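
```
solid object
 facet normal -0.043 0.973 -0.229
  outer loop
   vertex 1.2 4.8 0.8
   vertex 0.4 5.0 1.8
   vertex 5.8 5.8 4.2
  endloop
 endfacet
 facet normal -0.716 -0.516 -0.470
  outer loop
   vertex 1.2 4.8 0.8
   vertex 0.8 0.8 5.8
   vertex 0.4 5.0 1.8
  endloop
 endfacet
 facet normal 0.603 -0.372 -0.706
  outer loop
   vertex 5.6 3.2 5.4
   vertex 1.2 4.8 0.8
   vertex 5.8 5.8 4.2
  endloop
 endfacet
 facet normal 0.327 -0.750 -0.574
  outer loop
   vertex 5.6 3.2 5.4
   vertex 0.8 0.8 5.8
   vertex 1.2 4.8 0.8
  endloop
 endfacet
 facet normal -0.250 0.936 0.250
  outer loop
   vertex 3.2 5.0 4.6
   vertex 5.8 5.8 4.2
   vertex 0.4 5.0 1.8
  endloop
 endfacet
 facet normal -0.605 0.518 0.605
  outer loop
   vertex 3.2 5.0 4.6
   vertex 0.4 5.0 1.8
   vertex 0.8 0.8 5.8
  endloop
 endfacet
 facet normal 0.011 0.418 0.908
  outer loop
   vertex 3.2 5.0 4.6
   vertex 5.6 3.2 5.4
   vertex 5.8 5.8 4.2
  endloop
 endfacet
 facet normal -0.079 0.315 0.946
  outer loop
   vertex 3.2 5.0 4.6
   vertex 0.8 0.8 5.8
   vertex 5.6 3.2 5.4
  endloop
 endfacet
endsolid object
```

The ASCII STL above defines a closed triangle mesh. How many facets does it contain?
8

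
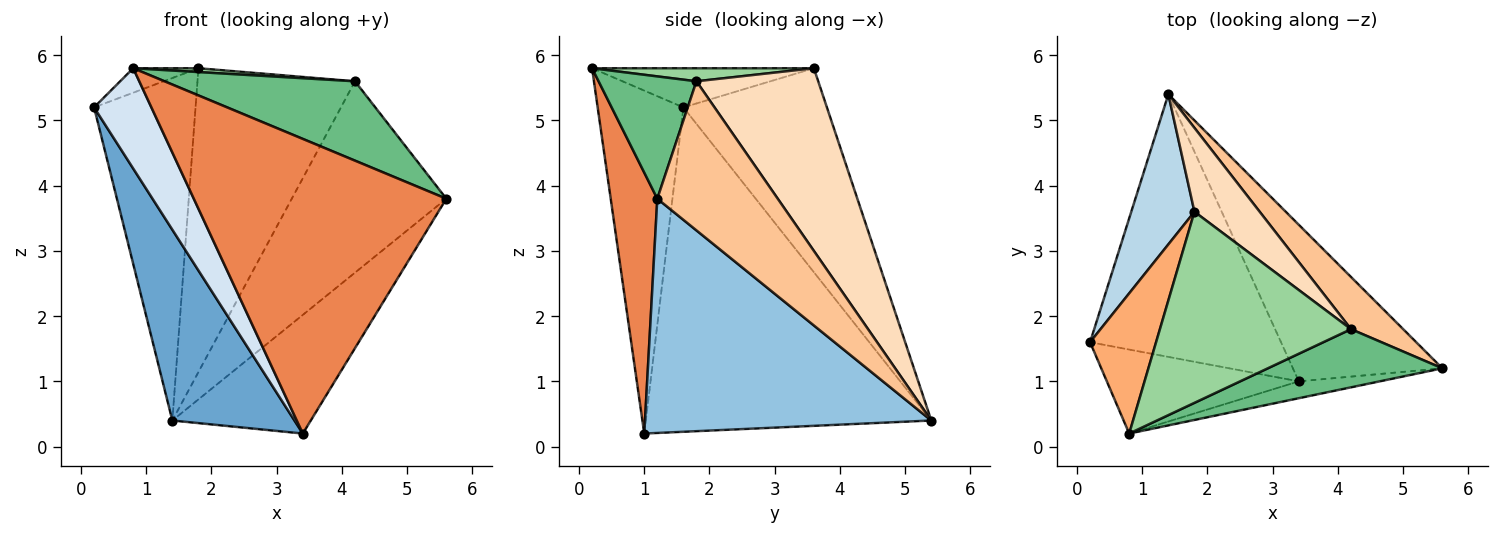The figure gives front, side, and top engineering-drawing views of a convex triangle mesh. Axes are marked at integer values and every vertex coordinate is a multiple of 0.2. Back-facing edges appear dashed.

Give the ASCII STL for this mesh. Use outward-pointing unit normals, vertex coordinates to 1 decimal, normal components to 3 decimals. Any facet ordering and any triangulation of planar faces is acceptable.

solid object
 facet normal -0.809 -0.346 -0.476
  outer loop
   vertex 3.4 1.0 0.2
   vertex 0.2 1.6 5.2
   vertex 1.4 5.4 0.4
  endloop
 endfacet
 facet normal 0.781 0.377 -0.498
  outer loop
   vertex 3.4 1.0 0.2
   vertex 1.4 5.4 0.4
   vertex 5.6 1.2 3.8
  endloop
 endfacet
 facet normal -0.792 0.560 0.245
  outer loop
   vertex 1.8 3.6 5.8
   vertex 1.4 5.4 0.4
   vertex 0.2 1.6 5.2
  endloop
 endfacet
 facet normal -0.754 -0.504 -0.422
  outer loop
   vertex 0.8 0.2 5.8
   vertex 0.2 1.6 5.2
   vertex 3.4 1.0 0.2
  endloop
 endfacet
 facet normal 0.181 -0.982 -0.056
  outer loop
   vertex 0.8 0.2 5.8
   vertex 3.4 1.0 0.2
   vertex 5.6 1.2 3.8
  endloop
 endfacet
 facet normal -0.504 0.148 0.851
  outer loop
   vertex 0.8 0.2 5.8
   vertex 1.8 3.6 5.8
   vertex 0.2 1.6 5.2
  endloop
 endfacet
 facet normal 0.601 0.771 0.210
  outer loop
   vertex 4.2 1.8 5.6
   vertex 5.6 1.2 3.8
   vertex 1.4 5.4 0.4
  endloop
 endfacet
 facet normal 0.597 0.773 0.213
  outer loop
   vertex 4.2 1.8 5.6
   vertex 1.4 5.4 0.4
   vertex 1.8 3.6 5.8
  endloop
 endfacet
 facet normal 0.383 -0.745 0.546
  outer loop
   vertex 4.2 1.8 5.6
   vertex 0.8 0.2 5.8
   vertex 5.6 1.2 3.8
  endloop
 endfacet
 facet normal 0.068 -0.020 0.997
  outer loop
   vertex 4.2 1.8 5.6
   vertex 1.8 3.6 5.8
   vertex 0.8 0.2 5.8
  endloop
 endfacet
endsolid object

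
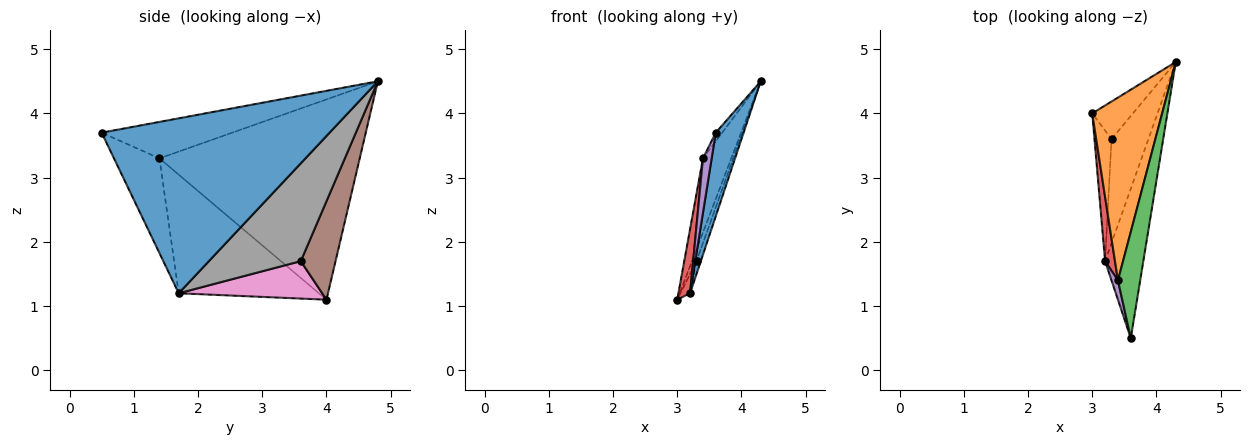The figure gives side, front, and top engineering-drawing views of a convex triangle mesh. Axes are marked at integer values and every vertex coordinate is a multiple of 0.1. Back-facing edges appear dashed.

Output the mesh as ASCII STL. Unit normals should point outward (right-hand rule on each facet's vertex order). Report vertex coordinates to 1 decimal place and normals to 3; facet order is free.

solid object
 facet normal 0.970 -0.118 -0.212
  outer loop
   vertex 3.2 1.7 1.2
   vertex 4.3 4.8 4.5
   vertex 3.6 0.5 3.7
  endloop
 endfacet
 facet normal -0.936 0.132 0.327
  outer loop
   vertex 3.4 1.4 3.3
   vertex 4.3 4.8 4.5
   vertex 3.0 4.0 1.1
  endloop
 endfacet
 facet normal -0.853 0.042 0.521
  outer loop
   vertex 3.4 1.4 3.3
   vertex 3.6 0.5 3.7
   vertex 4.3 4.8 4.5
  endloop
 endfacet
 facet normal -0.993 -0.083 0.083
  outer loop
   vertex 3.4 1.4 3.3
   vertex 3.0 4.0 1.1
   vertex 3.2 1.7 1.2
  endloop
 endfacet
 facet normal -0.980 -0.188 0.066
  outer loop
   vertex 3.4 1.4 3.3
   vertex 3.2 1.7 1.2
   vertex 3.6 0.5 3.7
  endloop
 endfacet
 facet normal 0.918 0.120 -0.379
  outer loop
   vertex 3.3 3.6 1.7
   vertex 3.0 4.0 1.1
   vertex 4.3 4.8 4.5
  endloop
 endfacet
 facet normal 0.908 0.061 -0.414
  outer loop
   vertex 3.3 3.6 1.7
   vertex 3.2 1.7 1.2
   vertex 3.0 4.0 1.1
  endloop
 endfacet
 facet normal 0.935 0.044 -0.353
  outer loop
   vertex 3.3 3.6 1.7
   vertex 4.3 4.8 4.5
   vertex 3.2 1.7 1.2
  endloop
 endfacet
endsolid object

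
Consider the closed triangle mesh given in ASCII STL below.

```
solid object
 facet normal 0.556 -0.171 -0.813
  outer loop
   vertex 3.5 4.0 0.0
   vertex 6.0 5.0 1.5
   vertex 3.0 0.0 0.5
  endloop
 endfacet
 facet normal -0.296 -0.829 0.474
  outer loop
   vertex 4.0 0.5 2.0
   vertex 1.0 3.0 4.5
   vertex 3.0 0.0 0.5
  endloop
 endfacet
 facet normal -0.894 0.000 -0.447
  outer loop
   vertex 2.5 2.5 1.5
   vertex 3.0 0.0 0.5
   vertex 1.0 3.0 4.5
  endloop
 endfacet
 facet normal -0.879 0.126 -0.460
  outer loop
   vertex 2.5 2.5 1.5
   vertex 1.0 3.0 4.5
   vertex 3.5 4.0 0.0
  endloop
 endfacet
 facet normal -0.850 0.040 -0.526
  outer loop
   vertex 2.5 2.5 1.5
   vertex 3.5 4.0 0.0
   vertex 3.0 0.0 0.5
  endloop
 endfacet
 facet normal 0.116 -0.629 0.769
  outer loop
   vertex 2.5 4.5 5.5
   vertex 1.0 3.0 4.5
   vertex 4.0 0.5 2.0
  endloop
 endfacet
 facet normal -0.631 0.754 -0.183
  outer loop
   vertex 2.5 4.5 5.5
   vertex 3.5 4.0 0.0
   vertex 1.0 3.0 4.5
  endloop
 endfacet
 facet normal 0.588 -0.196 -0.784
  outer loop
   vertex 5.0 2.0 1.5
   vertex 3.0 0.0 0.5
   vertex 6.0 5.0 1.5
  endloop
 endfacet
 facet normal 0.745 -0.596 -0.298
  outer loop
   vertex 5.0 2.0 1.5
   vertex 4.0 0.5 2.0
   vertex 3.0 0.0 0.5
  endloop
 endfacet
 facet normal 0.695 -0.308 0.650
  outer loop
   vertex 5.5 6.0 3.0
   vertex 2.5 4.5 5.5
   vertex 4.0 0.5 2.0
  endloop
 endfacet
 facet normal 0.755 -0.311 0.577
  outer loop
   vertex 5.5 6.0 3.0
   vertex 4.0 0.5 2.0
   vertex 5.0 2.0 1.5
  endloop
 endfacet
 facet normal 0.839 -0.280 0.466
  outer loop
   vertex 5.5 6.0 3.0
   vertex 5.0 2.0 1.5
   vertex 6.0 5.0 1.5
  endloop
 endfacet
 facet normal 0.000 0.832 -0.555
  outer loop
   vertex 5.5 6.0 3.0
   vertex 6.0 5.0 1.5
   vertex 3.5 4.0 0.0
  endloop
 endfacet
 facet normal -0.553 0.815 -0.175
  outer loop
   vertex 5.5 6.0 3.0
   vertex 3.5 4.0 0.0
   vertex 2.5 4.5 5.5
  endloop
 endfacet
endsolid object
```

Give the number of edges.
21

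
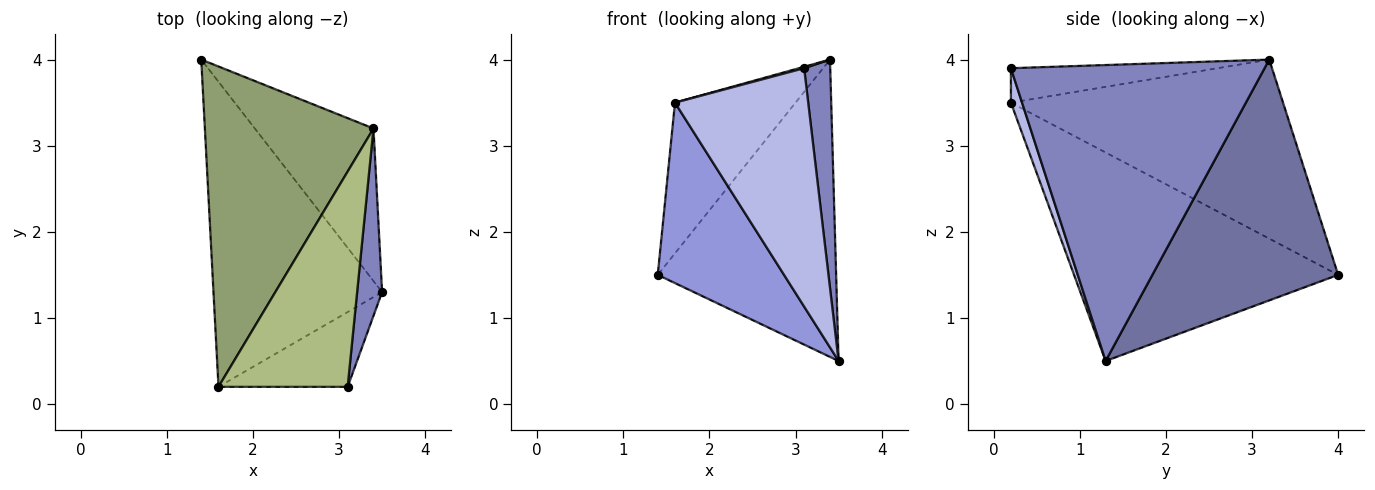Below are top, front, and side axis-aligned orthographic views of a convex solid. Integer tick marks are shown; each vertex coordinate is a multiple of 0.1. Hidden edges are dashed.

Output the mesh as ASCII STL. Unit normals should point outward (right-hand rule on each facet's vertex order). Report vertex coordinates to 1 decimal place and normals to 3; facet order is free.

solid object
 facet normal 0.680 0.653 -0.335
  outer loop
   vertex 3.4 3.2 4.0
   vertex 3.5 1.3 0.5
   vertex 1.4 4.0 1.5
  endloop
 endfacet
 facet normal 0.991 -0.102 0.084
  outer loop
   vertex 3.1 0.2 3.9
   vertex 3.5 1.3 0.5
   vertex 3.4 3.2 4.0
  endloop
 endfacet
 facet normal -0.729 -0.349 -0.589
  outer loop
   vertex 1.6 0.2 3.5
   vertex 1.4 4.0 1.5
   vertex 3.5 1.3 0.5
  endloop
 endfacet
 facet normal 0.080 -0.951 -0.298
  outer loop
   vertex 1.6 0.2 3.5
   vertex 3.5 1.3 0.5
   vertex 3.1 0.2 3.9
  endloop
 endfacet
 facet normal -0.693 0.307 0.652
  outer loop
   vertex 1.6 0.2 3.5
   vertex 3.4 3.2 4.0
   vertex 1.4 4.0 1.5
  endloop
 endfacet
 facet normal -0.258 -0.006 0.966
  outer loop
   vertex 1.6 0.2 3.5
   vertex 3.1 0.2 3.9
   vertex 3.4 3.2 4.0
  endloop
 endfacet
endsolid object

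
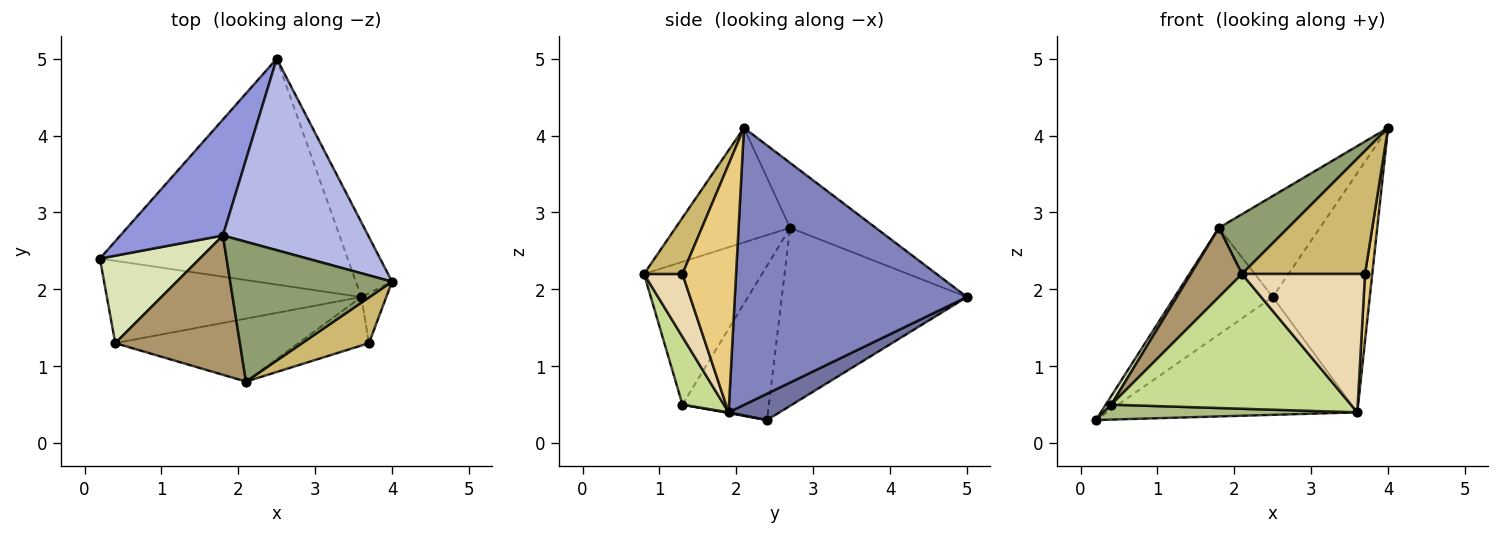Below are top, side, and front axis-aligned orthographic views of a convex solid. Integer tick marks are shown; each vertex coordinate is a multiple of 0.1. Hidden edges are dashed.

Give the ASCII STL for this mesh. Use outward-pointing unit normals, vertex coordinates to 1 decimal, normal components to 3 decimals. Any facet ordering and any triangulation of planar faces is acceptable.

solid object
 facet normal 0.094 0.460 -0.883
  outer loop
   vertex 3.6 1.9 0.4
   vertex 0.2 2.4 0.3
   vertex 2.5 5.0 1.9
  endloop
 endfacet
 facet normal 0.916 0.383 -0.120
  outer loop
   vertex 3.6 1.9 0.4
   vertex 2.5 5.0 1.9
   vertex 4.0 2.1 4.1
  endloop
 endfacet
 facet normal -0.787 0.417 0.454
  outer loop
   vertex 1.8 2.7 2.8
   vertex 2.5 5.0 1.9
   vertex 0.2 2.4 0.3
  endloop
 endfacet
 facet normal -0.368 0.434 0.823
  outer loop
   vertex 1.8 2.7 2.8
   vertex 4.0 2.1 4.1
   vertex 2.5 5.0 1.9
  endloop
 endfacet
 facet normal -0.545 -0.329 0.771
  outer loop
   vertex 1.8 2.7 2.8
   vertex 2.1 0.8 2.2
   vertex 4.0 2.1 4.1
  endloop
 endfacet
 facet normal 0.003 -0.178 -0.984
  outer loop
   vertex 0.4 1.3 0.5
   vertex 0.2 2.4 0.3
   vertex 3.6 1.9 0.4
  endloop
 endfacet
 facet normal 0.155 -0.895 -0.418
  outer loop
   vertex 0.4 1.3 0.5
   vertex 3.6 1.9 0.4
   vertex 2.1 0.8 2.2
  endloop
 endfacet
 facet normal -0.838 -0.054 0.543
  outer loop
   vertex 0.4 1.3 0.5
   vertex 1.8 2.7 2.8
   vertex 0.2 2.4 0.3
  endloop
 endfacet
 facet normal -0.716 -0.310 0.625
  outer loop
   vertex 0.4 1.3 0.5
   vertex 2.1 0.8 2.2
   vertex 1.8 2.7 2.8
  endloop
 endfacet
 facet normal 0.281 -0.900 0.334
  outer loop
   vertex 3.7 1.3 2.2
   vertex 4.0 2.1 4.1
   vertex 2.1 0.8 2.2
  endloop
 endfacet
 facet normal 0.986 -0.134 -0.099
  outer loop
   vertex 3.7 1.3 2.2
   vertex 3.6 1.9 0.4
   vertex 4.0 2.1 4.1
  endloop
 endfacet
 facet normal 0.283 -0.905 -0.317
  outer loop
   vertex 3.7 1.3 2.2
   vertex 2.1 0.8 2.2
   vertex 3.6 1.9 0.4
  endloop
 endfacet
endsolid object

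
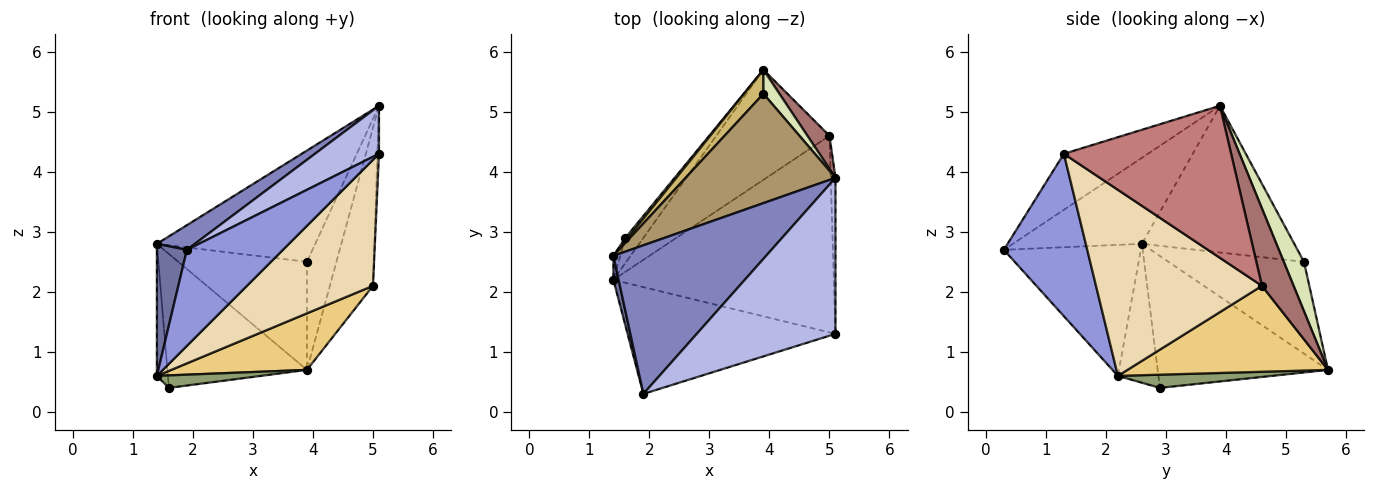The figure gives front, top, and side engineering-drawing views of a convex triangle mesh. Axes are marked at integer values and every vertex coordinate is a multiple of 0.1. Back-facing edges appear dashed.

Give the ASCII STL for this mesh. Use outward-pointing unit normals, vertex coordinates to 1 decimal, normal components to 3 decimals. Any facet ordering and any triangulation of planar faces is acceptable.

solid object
 facet normal -0.976 -0.214 0.039
  outer loop
   vertex 1.4 2.6 2.8
   vertex 1.4 2.2 0.6
   vertex 1.9 0.3 2.7
  endloop
 endfacet
 facet normal -0.486 -0.143 0.862
  outer loop
   vertex 1.4 2.6 2.8
   vertex 1.9 0.3 2.7
   vertex 5.1 3.9 5.1
  endloop
 endfacet
 facet normal 0.502 -0.578 -0.643
  outer loop
   vertex 5.1 1.3 4.3
   vertex 1.9 0.3 2.7
   vertex 1.4 2.2 0.6
  endloop
 endfacet
 facet normal -0.360 -0.274 0.892
  outer loop
   vertex 5.1 1.3 4.3
   vertex 5.1 3.9 5.1
   vertex 1.9 0.3 2.7
  endloop
 endfacet
 facet normal 0.549 -0.371 -0.749
  outer loop
   vertex 1.6 2.9 0.4
   vertex 3.9 5.7 0.7
   vertex 1.4 2.2 0.6
  endloop
 endfacet
 facet normal -0.964 0.262 -0.048
  outer loop
   vertex 1.6 2.9 0.4
   vertex 1.4 2.2 0.6
   vertex 1.4 2.6 2.8
  endloop
 endfacet
 facet normal -0.773 0.634 0.015
  outer loop
   vertex 1.6 2.9 0.4
   vertex 1.4 2.6 2.8
   vertex 3.9 5.7 0.7
  endloop
 endfacet
 facet normal 0.556 0.811 0.180
  outer loop
   vertex 3.9 5.3 2.5
   vertex 5.1 3.9 5.1
   vertex 3.9 5.7 0.7
  endloop
 endfacet
 facet normal -0.566 0.588 0.578
  outer loop
   vertex 3.9 5.3 2.5
   vertex 1.4 2.6 2.8
   vertex 5.1 3.9 5.1
  endloop
 endfacet
 facet normal -0.717 0.681 0.151
  outer loop
   vertex 3.9 5.3 2.5
   vertex 3.9 5.7 0.7
   vertex 1.4 2.6 2.8
  endloop
 endfacet
 facet normal 0.560 -0.379 -0.737
  outer loop
   vertex 5.0 4.6 2.1
   vertex 1.4 2.2 0.6
   vertex 3.9 5.7 0.7
  endloop
 endfacet
 facet normal 0.579 -0.440 -0.686
  outer loop
   vertex 5.0 4.6 2.1
   vertex 5.1 1.3 4.3
   vertex 1.4 2.2 0.6
  endloop
 endfacet
 facet normal 0.584 0.795 0.166
  outer loop
   vertex 5.0 4.6 2.1
   vertex 3.9 5.7 0.7
   vertex 5.1 3.9 5.1
  endloop
 endfacet
 facet normal 0.999 0.010 -0.031
  outer loop
   vertex 5.0 4.6 2.1
   vertex 5.1 3.9 5.1
   vertex 5.1 1.3 4.3
  endloop
 endfacet
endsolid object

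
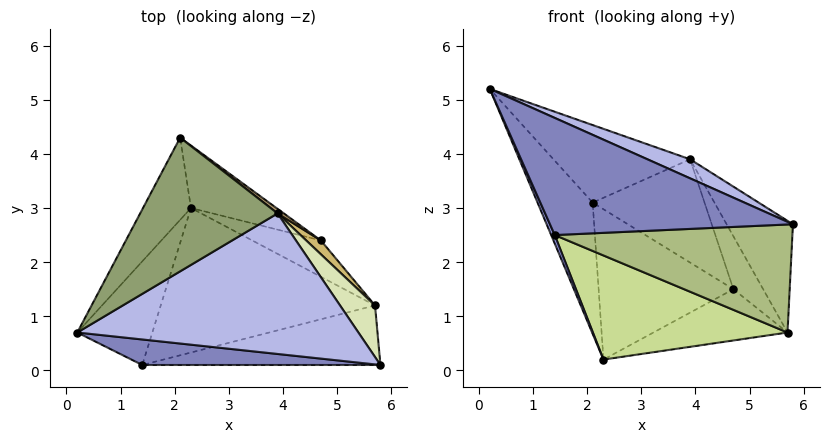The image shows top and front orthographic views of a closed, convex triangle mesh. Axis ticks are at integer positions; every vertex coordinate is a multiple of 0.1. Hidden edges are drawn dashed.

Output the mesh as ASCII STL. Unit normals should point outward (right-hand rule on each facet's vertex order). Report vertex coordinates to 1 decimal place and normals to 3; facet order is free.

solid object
 facet normal -0.910 0.352 -0.220
  outer loop
   vertex 2.3 3.0 0.2
   vertex 0.2 0.7 5.2
   vertex 2.1 4.3 3.1
  endloop
 endfacet
 facet normal -0.010 -0.977 0.213
  outer loop
   vertex 1.4 0.1 2.5
   vertex 5.8 0.1 2.7
   vertex 0.2 0.7 5.2
  endloop
 endfacet
 facet normal -0.916 -0.033 -0.400
  outer loop
   vertex 1.4 0.1 2.5
   vertex 0.2 0.7 5.2
   vertex 2.3 3.0 0.2
  endloop
 endfacet
 facet normal 0.393 -0.123 0.911
  outer loop
   vertex 3.9 2.9 3.9
   vertex 0.2 0.7 5.2
   vertex 5.8 0.1 2.7
  endloop
 endfacet
 facet normal 0.006 0.502 0.865
  outer loop
   vertex 3.9 2.9 3.9
   vertex 2.1 4.3 3.1
   vertex 0.2 0.7 5.2
  endloop
 endfacet
 facet normal 0.022 -0.876 -0.483
  outer loop
   vertex 5.7 1.2 0.7
   vertex 5.8 0.1 2.7
   vertex 1.4 0.1 2.5
  endloop
 endfacet
 facet normal -0.187 -0.574 -0.797
  outer loop
   vertex 5.7 1.2 0.7
   vertex 1.4 0.1 2.5
   vertex 2.3 3.0 0.2
  endloop
 endfacet
 facet normal 0.848 0.481 0.222
  outer loop
   vertex 5.7 1.2 0.7
   vertex 3.9 2.9 3.9
   vertex 5.8 0.1 2.7
  endloop
 endfacet
 facet normal 0.604 0.796 0.035
  outer loop
   vertex 4.7 2.4 1.5
   vertex 2.1 4.3 3.1
   vertex 3.9 2.9 3.9
  endloop
 endfacet
 facet normal 0.806 0.572 0.150
  outer loop
   vertex 4.7 2.4 1.5
   vertex 3.9 2.9 3.9
   vertex 5.7 1.2 0.7
  endloop
 endfacet
 facet normal 0.402 0.846 -0.351
  outer loop
   vertex 4.7 2.4 1.5
   vertex 2.3 3.0 0.2
   vertex 2.1 4.3 3.1
  endloop
 endfacet
 facet normal 0.459 0.725 -0.513
  outer loop
   vertex 4.7 2.4 1.5
   vertex 5.7 1.2 0.7
   vertex 2.3 3.0 0.2
  endloop
 endfacet
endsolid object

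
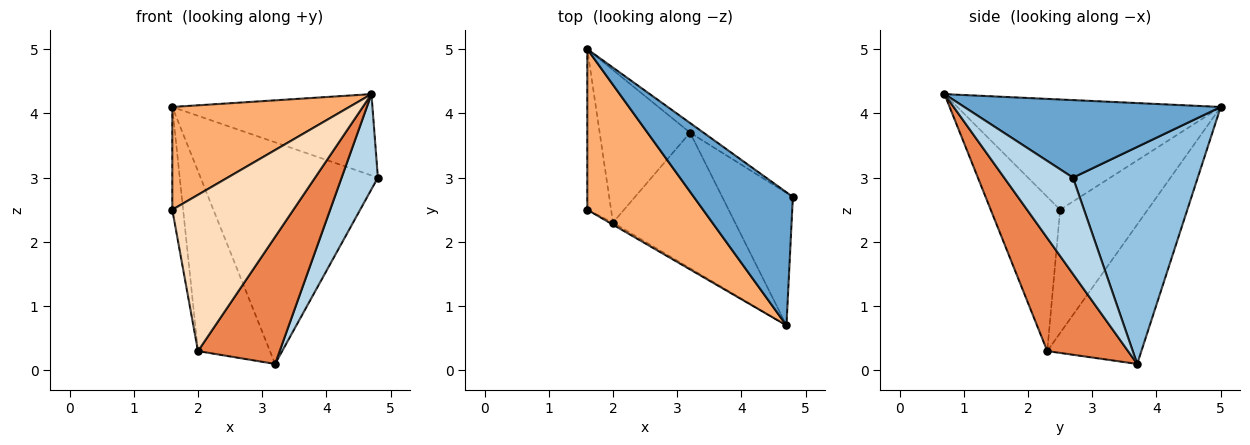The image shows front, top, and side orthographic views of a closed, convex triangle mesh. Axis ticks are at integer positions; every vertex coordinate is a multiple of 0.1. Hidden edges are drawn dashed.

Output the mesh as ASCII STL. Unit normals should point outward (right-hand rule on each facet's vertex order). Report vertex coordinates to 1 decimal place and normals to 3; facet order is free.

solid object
 facet normal 0.555 0.433 0.710
  outer loop
   vertex 4.7 0.7 4.3
   vertex 4.8 2.7 3.0
   vertex 1.6 5.0 4.1
  endloop
 endfacet
 facet normal 0.575 0.817 -0.036
  outer loop
   vertex 3.2 3.7 0.1
   vertex 1.6 5.0 4.1
   vertex 4.8 2.7 3.0
  endloop
 endfacet
 facet normal 0.742 -0.391 -0.544
  outer loop
   vertex 3.2 3.7 0.1
   vertex 4.8 2.7 3.0
   vertex 4.7 0.7 4.3
  endloop
 endfacet
 facet normal -0.706 0.540 -0.458
  outer loop
   vertex 2.0 2.3 0.3
   vertex 1.6 5.0 4.1
   vertex 3.2 3.7 0.1
  endloop
 endfacet
 facet normal 0.560 -0.566 -0.605
  outer loop
   vertex 2.0 2.3 0.3
   vertex 3.2 3.7 0.1
   vertex 4.7 0.7 4.3
  endloop
 endfacet
 facet normal -0.626 -0.421 0.657
  outer loop
   vertex 1.6 2.5 2.5
   vertex 4.7 0.7 4.3
   vertex 1.6 5.0 4.1
  endloop
 endfacet
 facet normal -0.975 0.120 -0.188
  outer loop
   vertex 1.6 2.5 2.5
   vertex 1.6 5.0 4.1
   vertex 2.0 2.3 0.3
  endloop
 endfacet
 facet normal -0.497 -0.868 -0.012
  outer loop
   vertex 1.6 2.5 2.5
   vertex 2.0 2.3 0.3
   vertex 4.7 0.7 4.3
  endloop
 endfacet
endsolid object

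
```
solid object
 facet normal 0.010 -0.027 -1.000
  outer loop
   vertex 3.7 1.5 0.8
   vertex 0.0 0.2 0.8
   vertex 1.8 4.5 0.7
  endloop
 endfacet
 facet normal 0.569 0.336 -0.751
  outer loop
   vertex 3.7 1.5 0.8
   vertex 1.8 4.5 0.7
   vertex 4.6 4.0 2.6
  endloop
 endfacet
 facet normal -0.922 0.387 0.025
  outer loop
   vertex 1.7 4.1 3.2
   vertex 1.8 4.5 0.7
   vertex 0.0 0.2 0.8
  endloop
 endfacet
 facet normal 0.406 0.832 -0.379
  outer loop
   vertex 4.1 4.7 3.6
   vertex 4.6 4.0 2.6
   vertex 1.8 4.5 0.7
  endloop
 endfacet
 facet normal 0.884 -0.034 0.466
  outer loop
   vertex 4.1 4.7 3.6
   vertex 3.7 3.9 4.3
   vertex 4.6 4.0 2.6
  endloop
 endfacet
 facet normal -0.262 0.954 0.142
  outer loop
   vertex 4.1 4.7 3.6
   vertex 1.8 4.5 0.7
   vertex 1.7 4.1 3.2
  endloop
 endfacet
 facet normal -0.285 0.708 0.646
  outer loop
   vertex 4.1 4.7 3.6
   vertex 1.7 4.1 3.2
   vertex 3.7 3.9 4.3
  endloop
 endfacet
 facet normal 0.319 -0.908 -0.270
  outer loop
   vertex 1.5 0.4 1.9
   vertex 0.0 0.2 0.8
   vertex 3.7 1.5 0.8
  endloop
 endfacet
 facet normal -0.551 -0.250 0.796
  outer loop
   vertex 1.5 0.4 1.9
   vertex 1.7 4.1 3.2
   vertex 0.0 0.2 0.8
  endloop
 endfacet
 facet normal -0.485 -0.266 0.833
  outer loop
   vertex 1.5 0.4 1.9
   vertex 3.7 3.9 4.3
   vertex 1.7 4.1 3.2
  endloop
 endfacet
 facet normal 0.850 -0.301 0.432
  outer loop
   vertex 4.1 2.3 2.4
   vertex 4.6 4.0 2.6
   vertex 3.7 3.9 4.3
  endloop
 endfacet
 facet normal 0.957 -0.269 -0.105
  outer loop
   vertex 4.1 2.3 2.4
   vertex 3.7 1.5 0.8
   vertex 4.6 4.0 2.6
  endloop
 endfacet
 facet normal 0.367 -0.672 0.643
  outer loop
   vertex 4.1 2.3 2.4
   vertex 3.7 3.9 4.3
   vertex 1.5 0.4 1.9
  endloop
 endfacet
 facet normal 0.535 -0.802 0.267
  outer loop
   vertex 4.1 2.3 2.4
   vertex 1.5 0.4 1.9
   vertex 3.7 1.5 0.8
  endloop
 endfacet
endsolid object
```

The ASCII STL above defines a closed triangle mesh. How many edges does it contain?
21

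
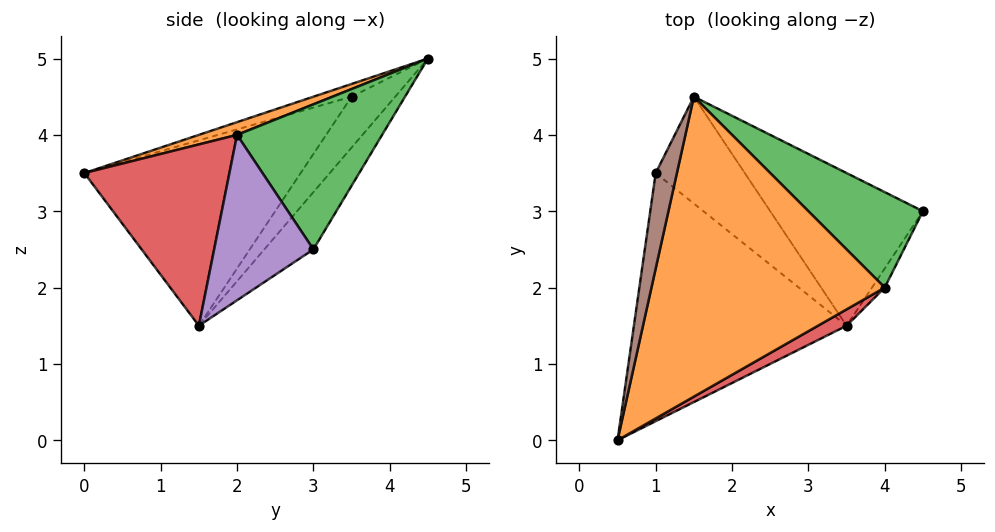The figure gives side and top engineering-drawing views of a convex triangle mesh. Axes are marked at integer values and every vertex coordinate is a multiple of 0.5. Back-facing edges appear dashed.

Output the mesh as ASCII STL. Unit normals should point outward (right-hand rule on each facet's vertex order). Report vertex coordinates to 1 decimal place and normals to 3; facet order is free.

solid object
 facet normal -0.266 0.651 -0.711
  outer loop
   vertex 3.5 1.5 1.5
   vertex 1.5 4.5 5.0
   vertex 4.5 3.0 2.5
  endloop
 endfacet
 facet normal 0.051 -0.326 0.944
  outer loop
   vertex 4.0 2.0 4.0
   vertex 1.5 4.5 5.0
   vertex 0.5 0.0 3.5
  endloop
 endfacet
 facet normal 0.691 0.473 0.546
  outer loop
   vertex 4.0 2.0 4.0
   vertex 4.5 3.0 2.5
   vertex 1.5 4.5 5.0
  endloop
 endfacet
 facet normal 0.486 -0.870 0.077
  outer loop
   vertex 4.0 2.0 4.0
   vertex 0.5 0.0 3.5
   vertex 3.5 1.5 1.5
  endloop
 endfacet
 facet normal 0.850 -0.523 -0.065
  outer loop
   vertex 4.0 2.0 4.0
   vertex 3.5 1.5 1.5
   vertex 4.5 3.0 2.5
  endloop
 endfacet
 facet normal -0.507 -0.169 0.845
  outer loop
   vertex 1.0 3.5 4.5
   vertex 0.5 0.0 3.5
   vertex 1.5 4.5 5.0
  endloop
 endfacet
 facet normal -0.628 0.295 -0.720
  outer loop
   vertex 1.0 3.5 4.5
   vertex 3.5 1.5 1.5
   vertex 0.5 0.0 3.5
  endloop
 endfacet
 facet normal -0.410 0.564 -0.717
  outer loop
   vertex 1.0 3.5 4.5
   vertex 1.5 4.5 5.0
   vertex 3.5 1.5 1.5
  endloop
 endfacet
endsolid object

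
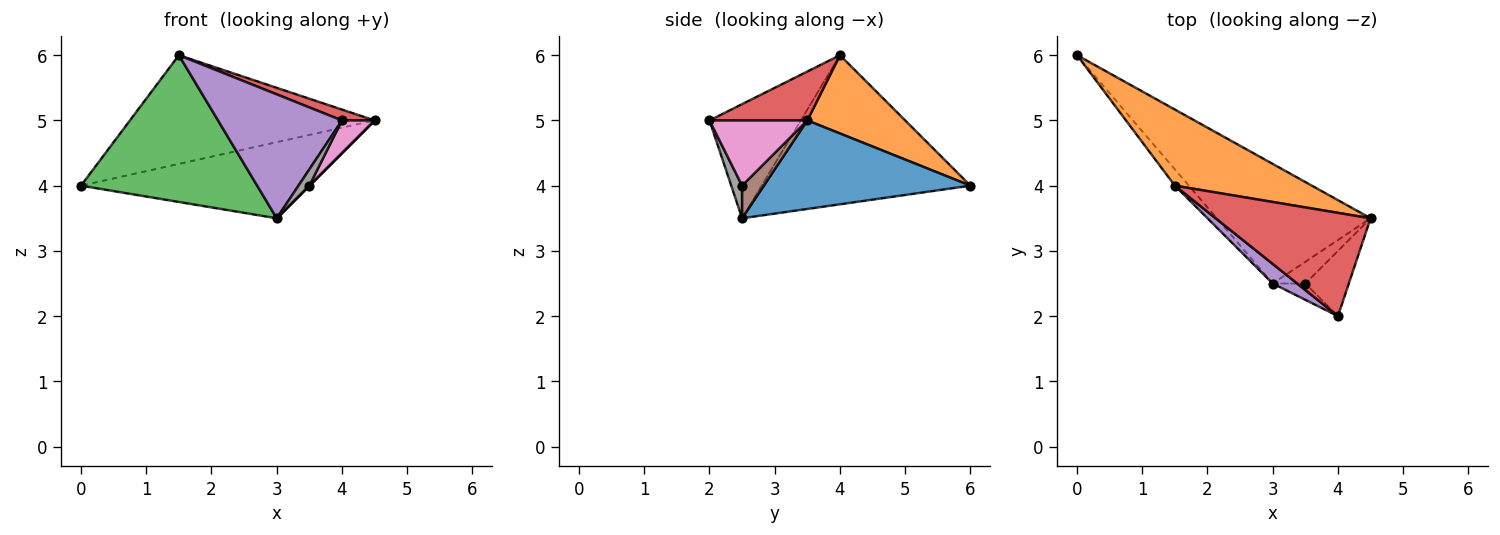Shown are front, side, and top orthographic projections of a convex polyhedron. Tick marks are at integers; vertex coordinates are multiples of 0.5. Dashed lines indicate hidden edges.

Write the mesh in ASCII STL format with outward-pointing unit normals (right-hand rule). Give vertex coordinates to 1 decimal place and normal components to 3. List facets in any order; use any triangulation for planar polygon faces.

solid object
 facet normal 0.437 0.483 -0.759
  outer loop
   vertex 3.0 2.5 3.5
   vertex 0.0 6.0 4.0
   vertex 4.5 3.5 5.0
  endloop
 endfacet
 facet normal 0.311 0.778 0.545
  outer loop
   vertex 1.5 4.0 6.0
   vertex 4.5 3.5 5.0
   vertex 0.0 6.0 4.0
  endloop
 endfacet
 facet normal -0.762 -0.643 -0.071
  outer loop
   vertex 1.5 4.0 6.0
   vertex 0.0 6.0 4.0
   vertex 3.0 2.5 3.5
  endloop
 endfacet
 facet normal 0.300 -0.100 0.949
  outer loop
   vertex 4.0 2.0 5.0
   vertex 4.5 3.5 5.0
   vertex 1.5 4.0 6.0
  endloop
 endfacet
 facet normal -0.588 -0.799 0.126
  outer loop
   vertex 4.0 2.0 5.0
   vertex 1.5 4.0 6.0
   vertex 3.0 2.5 3.5
  endloop
 endfacet
 facet normal 0.707 0.000 -0.707
  outer loop
   vertex 3.5 2.5 4.0
   vertex 3.0 2.5 3.5
   vertex 4.5 3.5 5.0
  endloop
 endfacet
 facet normal 0.802 -0.267 -0.535
  outer loop
   vertex 3.5 2.5 4.0
   vertex 4.5 3.5 5.0
   vertex 4.0 2.0 5.0
  endloop
 endfacet
 facet normal 0.577 -0.577 -0.577
  outer loop
   vertex 3.5 2.5 4.0
   vertex 4.0 2.0 5.0
   vertex 3.0 2.5 3.5
  endloop
 endfacet
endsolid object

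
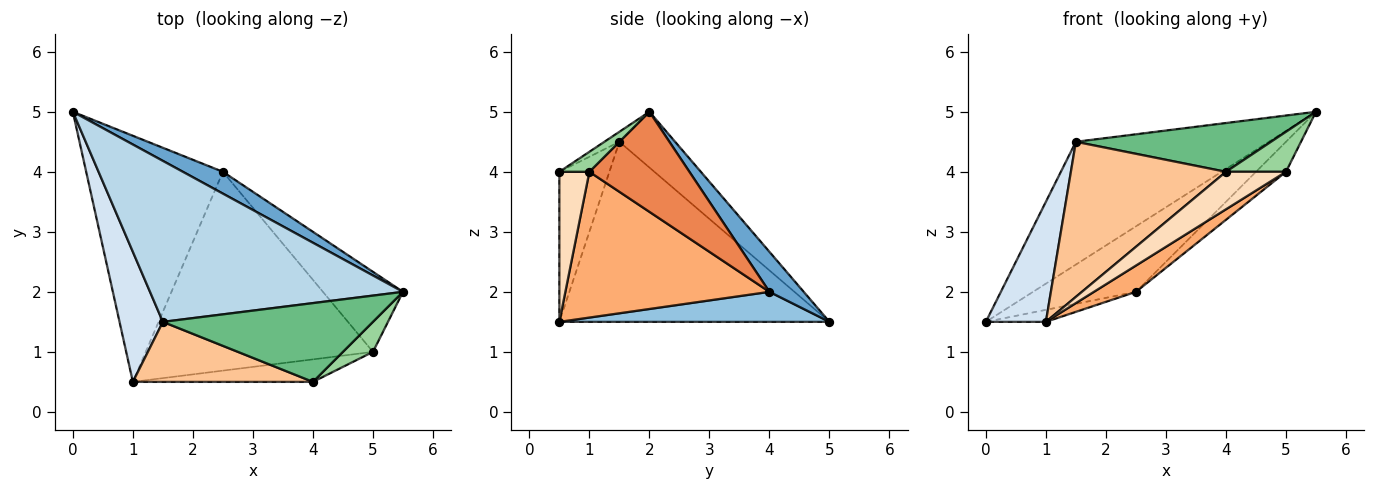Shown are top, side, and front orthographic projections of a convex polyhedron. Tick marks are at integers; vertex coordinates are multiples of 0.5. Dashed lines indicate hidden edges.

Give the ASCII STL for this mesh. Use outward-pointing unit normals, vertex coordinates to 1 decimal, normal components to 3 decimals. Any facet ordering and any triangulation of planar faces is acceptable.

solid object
 facet normal 0.302 0.905 0.302
  outer loop
   vertex 2.5 4.0 2.0
   vertex 0.0 5.0 1.5
   vertex 5.5 2.0 5.0
  endloop
 endfacet
 facet normal 0.214 0.048 -0.976
  outer loop
   vertex 2.5 4.0 2.0
   vertex 1.0 0.5 1.5
   vertex 0.0 5.0 1.5
  endloop
 endfacet
 facet normal -0.173 0.597 0.783
  outer loop
   vertex 1.5 1.5 4.5
   vertex 5.5 2.0 5.0
   vertex 0.0 5.0 1.5
  endloop
 endfacet
 facet normal -0.950 -0.211 0.229
  outer loop
   vertex 1.5 1.5 4.5
   vertex 0.0 5.0 1.5
   vertex 1.0 0.5 1.5
  endloop
 endfacet
 facet normal 0.760 0.228 -0.608
  outer loop
   vertex 5.0 1.0 4.0
   vertex 2.5 4.0 2.0
   vertex 5.5 2.0 5.0
  endloop
 endfacet
 facet normal 0.537 -0.110 -0.837
  outer loop
   vertex 5.0 1.0 4.0
   vertex 1.0 0.5 1.5
   vertex 2.5 4.0 2.0
  endloop
 endfacet
 facet normal -0.288 -0.893 0.346
  outer loop
   vertex 4.0 0.5 4.0
   vertex 1.5 1.5 4.5
   vertex 1.0 0.5 1.5
  endloop
 endfacet
 facet normal 0.394 -0.788 -0.473
  outer loop
   vertex 4.0 0.5 4.0
   vertex 1.0 0.5 1.5
   vertex 5.0 1.0 4.0
  endloop
 endfacet
 facet normal -0.040 -0.526 0.850
  outer loop
   vertex 4.0 0.5 4.0
   vertex 5.5 2.0 5.0
   vertex 1.5 1.5 4.5
  endloop
 endfacet
 facet normal 0.371 -0.743 0.557
  outer loop
   vertex 4.0 0.5 4.0
   vertex 5.0 1.0 4.0
   vertex 5.5 2.0 5.0
  endloop
 endfacet
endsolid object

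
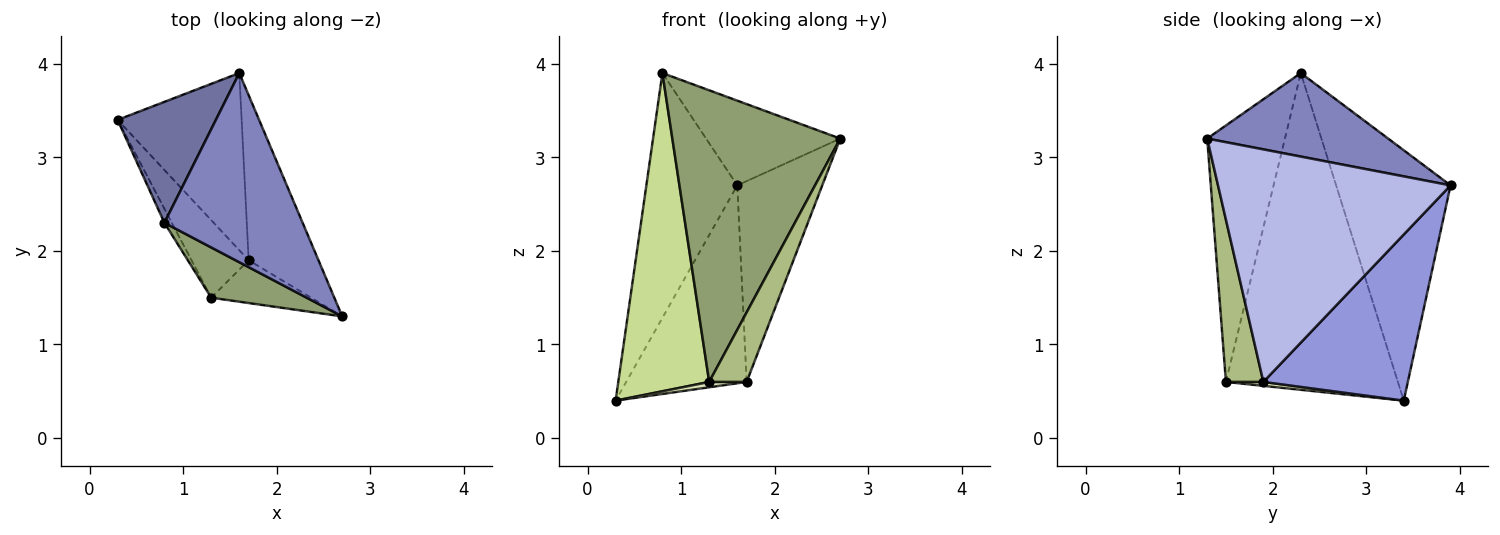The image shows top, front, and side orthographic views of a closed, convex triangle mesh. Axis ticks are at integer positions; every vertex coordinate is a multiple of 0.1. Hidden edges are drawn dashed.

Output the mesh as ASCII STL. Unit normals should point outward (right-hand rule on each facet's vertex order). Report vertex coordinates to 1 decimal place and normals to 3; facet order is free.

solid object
 facet normal -0.748 0.595 0.294
  outer loop
   vertex 0.8 2.3 3.9
   vertex 1.6 3.9 2.7
   vertex 0.3 3.4 0.4
  endloop
 endfacet
 facet normal 0.483 0.358 0.799
  outer loop
   vertex 0.8 2.3 3.9
   vertex 2.7 1.3 3.2
   vertex 1.6 3.9 2.7
  endloop
 endfacet
 facet normal 0.666 0.556 -0.497
  outer loop
   vertex 1.7 1.9 0.6
   vertex 0.3 3.4 0.4
   vertex 1.6 3.9 2.7
  endloop
 endfacet
 facet normal 0.904 0.330 -0.271
  outer loop
   vertex 1.7 1.9 0.6
   vertex 1.6 3.9 2.7
   vertex 2.7 1.3 3.2
  endloop
 endfacet
 facet normal -0.415 -0.897 0.154
  outer loop
   vertex 1.3 1.5 0.6
   vertex 2.7 1.3 3.2
   vertex 0.8 2.3 3.9
  endloop
 endfacet
 facet normal 0.648 -0.648 -0.399
  outer loop
   vertex 1.3 1.5 0.6
   vertex 1.7 1.9 0.6
   vertex 2.7 1.3 3.2
  endloop
 endfacet
 facet normal -0.884 -0.467 -0.021
  outer loop
   vertex 1.3 1.5 0.6
   vertex 0.8 2.3 3.9
   vertex 0.3 3.4 0.4
  endloop
 endfacet
 facet normal 0.069 -0.069 -0.995
  outer loop
   vertex 1.3 1.5 0.6
   vertex 0.3 3.4 0.4
   vertex 1.7 1.9 0.6
  endloop
 endfacet
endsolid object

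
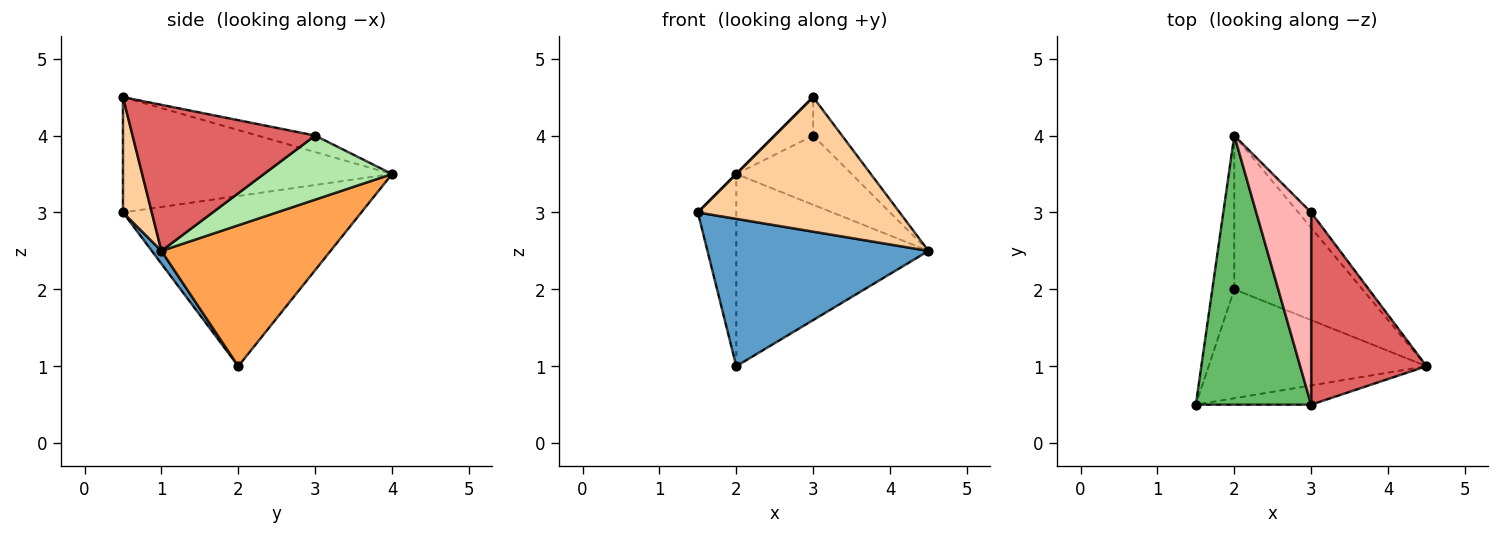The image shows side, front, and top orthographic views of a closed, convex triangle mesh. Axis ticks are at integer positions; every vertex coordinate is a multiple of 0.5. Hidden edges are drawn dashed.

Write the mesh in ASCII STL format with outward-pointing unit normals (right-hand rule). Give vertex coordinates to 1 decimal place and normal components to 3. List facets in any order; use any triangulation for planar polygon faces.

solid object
 facet normal 0.035 -0.804 -0.594
  outer loop
   vertex 2.0 2.0 1.0
   vertex 4.5 1.0 2.5
   vertex 1.5 0.5 3.0
  endloop
 endfacet
 facet normal -0.979 0.158 -0.126
  outer loop
   vertex 2.0 2.0 1.0
   vertex 1.5 0.5 3.0
   vertex 2.0 4.0 3.5
  endloop
 endfacet
 facet normal 0.566 0.644 -0.515
  outer loop
   vertex 2.0 2.0 1.0
   vertex 2.0 4.0 3.5
   vertex 4.5 1.0 2.5
  endloop
 endfacet
 facet normal 0.140 -0.980 -0.140
  outer loop
   vertex 3.0 0.5 4.5
   vertex 1.5 0.5 3.0
   vertex 4.5 1.0 2.5
  endloop
 endfacet
 facet normal -0.707 0.000 0.707
  outer loop
   vertex 3.0 0.5 4.5
   vertex 2.0 4.0 3.5
   vertex 1.5 0.5 3.0
  endloop
 endfacet
 facet normal 0.735 0.662 -0.147
  outer loop
   vertex 3.0 3.0 4.0
   vertex 4.5 1.0 2.5
   vertex 2.0 4.0 3.5
  endloop
 endfacet
 facet normal 0.779 0.123 0.615
  outer loop
   vertex 3.0 3.0 4.0
   vertex 3.0 0.5 4.5
   vertex 4.5 1.0 2.5
  endloop
 endfacet
 facet normal -0.282 0.188 0.941
  outer loop
   vertex 3.0 3.0 4.0
   vertex 2.0 4.0 3.5
   vertex 3.0 0.5 4.5
  endloop
 endfacet
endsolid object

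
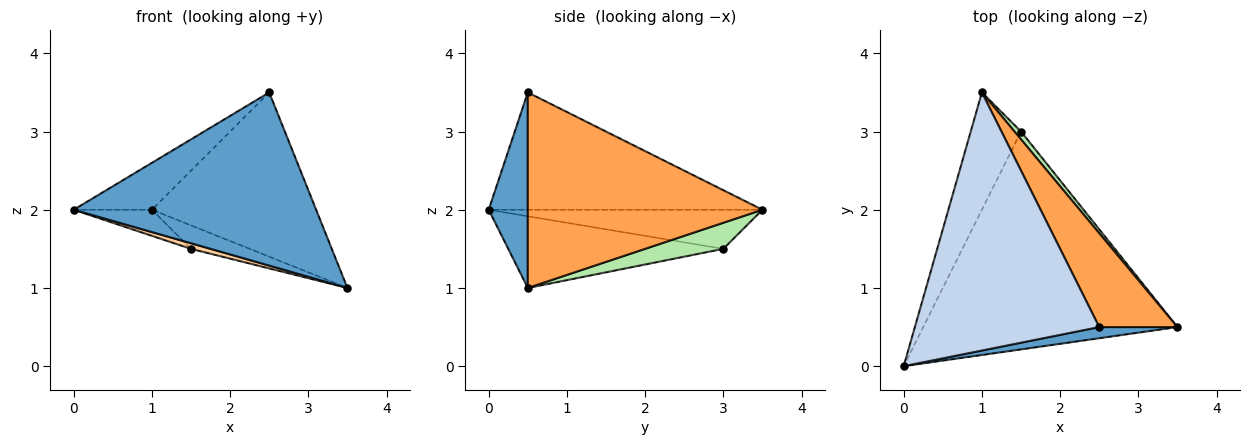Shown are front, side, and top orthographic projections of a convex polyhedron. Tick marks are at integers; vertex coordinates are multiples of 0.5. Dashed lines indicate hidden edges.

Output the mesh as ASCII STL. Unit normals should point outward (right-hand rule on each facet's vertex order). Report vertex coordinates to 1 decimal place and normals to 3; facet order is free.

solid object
 facet normal 0.159 -0.985 0.064
  outer loop
   vertex 2.5 0.5 3.5
   vertex 0.0 0.0 2.0
   vertex 3.5 0.5 1.0
  endloop
 endfacet
 facet normal -0.531 0.152 0.834
  outer loop
   vertex 2.5 0.5 3.5
   vertex 1.0 3.5 2.0
   vertex 0.0 0.0 2.0
  endloop
 endfacet
 facet normal 0.778 0.545 0.311
  outer loop
   vertex 2.5 0.5 3.5
   vertex 3.5 0.5 1.0
   vertex 1.0 3.5 2.0
  endloop
 endfacet
 facet normal -0.271 -0.025 -0.962
  outer loop
   vertex 1.5 3.0 1.5
   vertex 3.5 0.5 1.0
   vertex 0.0 0.0 2.0
  endloop
 endfacet
 facet normal -0.605 0.173 -0.777
  outer loop
   vertex 1.5 3.0 1.5
   vertex 0.0 0.0 2.0
   vertex 1.0 3.5 2.0
  endloop
 endfacet
 facet normal 0.784 0.588 0.196
  outer loop
   vertex 1.5 3.0 1.5
   vertex 1.0 3.5 2.0
   vertex 3.5 0.5 1.0
  endloop
 endfacet
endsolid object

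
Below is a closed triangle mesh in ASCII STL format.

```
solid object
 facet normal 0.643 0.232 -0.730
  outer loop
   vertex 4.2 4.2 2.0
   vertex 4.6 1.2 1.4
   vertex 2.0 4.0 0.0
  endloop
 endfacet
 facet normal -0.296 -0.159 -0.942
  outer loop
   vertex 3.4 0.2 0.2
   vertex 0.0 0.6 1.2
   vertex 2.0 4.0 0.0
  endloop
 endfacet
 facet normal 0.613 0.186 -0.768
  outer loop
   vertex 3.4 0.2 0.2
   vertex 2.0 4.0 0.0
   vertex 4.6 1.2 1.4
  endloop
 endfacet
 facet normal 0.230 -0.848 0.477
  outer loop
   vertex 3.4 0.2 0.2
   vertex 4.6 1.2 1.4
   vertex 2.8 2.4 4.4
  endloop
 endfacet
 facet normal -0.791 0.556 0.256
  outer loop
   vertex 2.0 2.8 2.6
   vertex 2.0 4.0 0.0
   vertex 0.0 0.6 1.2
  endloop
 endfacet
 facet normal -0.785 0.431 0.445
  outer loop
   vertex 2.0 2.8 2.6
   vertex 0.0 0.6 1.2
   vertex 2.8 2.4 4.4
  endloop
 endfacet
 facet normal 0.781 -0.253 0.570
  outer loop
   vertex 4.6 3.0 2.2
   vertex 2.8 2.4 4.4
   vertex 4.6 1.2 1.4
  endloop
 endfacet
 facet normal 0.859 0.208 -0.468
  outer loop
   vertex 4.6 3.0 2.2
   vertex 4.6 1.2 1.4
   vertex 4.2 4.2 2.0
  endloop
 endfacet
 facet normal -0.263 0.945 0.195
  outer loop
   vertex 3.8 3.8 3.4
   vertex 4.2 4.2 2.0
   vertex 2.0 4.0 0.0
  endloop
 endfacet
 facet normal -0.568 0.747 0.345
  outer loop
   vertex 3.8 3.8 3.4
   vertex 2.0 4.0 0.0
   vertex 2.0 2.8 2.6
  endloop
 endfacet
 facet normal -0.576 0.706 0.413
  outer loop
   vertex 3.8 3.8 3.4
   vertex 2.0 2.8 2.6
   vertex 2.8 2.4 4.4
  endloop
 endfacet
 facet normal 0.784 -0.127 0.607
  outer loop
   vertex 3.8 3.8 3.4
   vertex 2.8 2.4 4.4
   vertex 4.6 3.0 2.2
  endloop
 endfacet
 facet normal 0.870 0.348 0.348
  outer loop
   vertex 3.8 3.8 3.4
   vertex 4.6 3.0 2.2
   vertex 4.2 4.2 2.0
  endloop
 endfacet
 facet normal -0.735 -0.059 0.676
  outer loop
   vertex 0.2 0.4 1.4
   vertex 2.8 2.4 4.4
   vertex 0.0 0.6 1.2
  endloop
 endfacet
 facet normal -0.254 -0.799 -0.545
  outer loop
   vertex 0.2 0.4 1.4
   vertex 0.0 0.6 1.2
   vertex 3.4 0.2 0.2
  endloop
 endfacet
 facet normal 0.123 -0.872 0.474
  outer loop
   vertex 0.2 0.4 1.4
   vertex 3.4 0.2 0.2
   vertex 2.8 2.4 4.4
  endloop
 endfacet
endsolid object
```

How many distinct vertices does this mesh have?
10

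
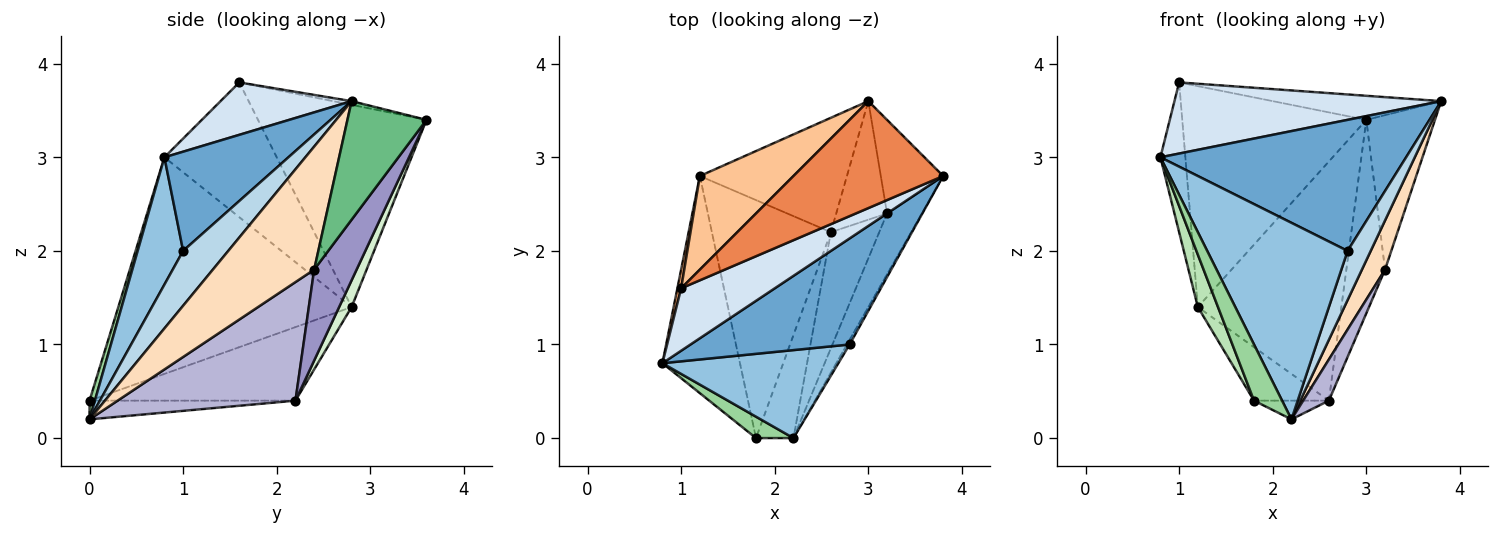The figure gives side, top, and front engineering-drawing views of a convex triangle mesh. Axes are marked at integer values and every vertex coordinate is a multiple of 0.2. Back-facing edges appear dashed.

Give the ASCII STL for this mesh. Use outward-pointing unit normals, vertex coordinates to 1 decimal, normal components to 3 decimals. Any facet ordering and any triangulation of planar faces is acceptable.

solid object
 facet normal 0.365 -0.724 0.586
  outer loop
   vertex 2.8 1.0 2.0
   vertex 3.8 2.8 3.6
   vertex 0.8 0.8 3.0
  endloop
 endfacet
 facet normal 0.283 -0.875 0.392
  outer loop
   vertex 2.8 1.0 2.0
   vertex 0.8 0.8 3.0
   vertex 2.2 0.0 0.2
  endloop
 endfacet
 facet normal 0.889 -0.455 -0.043
  outer loop
   vertex 2.8 1.0 2.0
   vertex 2.2 0.0 0.2
   vertex 3.8 2.8 3.6
  endloop
 endfacet
 facet normal 0.346 -0.705 0.619
  outer loop
   vertex 1.0 1.6 3.8
   vertex 0.8 0.8 3.0
   vertex 3.8 2.8 3.6
  endloop
 endfacet
 facet normal -0.024 0.219 0.975
  outer loop
   vertex 1.0 1.6 3.8
   vertex 3.8 2.8 3.6
   vertex 3.0 3.6 3.4
  endloop
 endfacet
 facet normal -0.976 0.217 0.027
  outer loop
   vertex 1.0 1.6 3.8
   vertex 1.2 2.8 1.4
   vertex 0.8 0.8 3.0
  endloop
 endfacet
 facet normal -0.644 0.704 0.298
  outer loop
   vertex 1.0 1.6 3.8
   vertex 3.0 3.6 3.4
   vertex 1.2 2.8 1.4
  endloop
 endfacet
 facet normal 0.940 -0.215 -0.266
  outer loop
   vertex 3.2 2.4 1.8
   vertex 3.8 2.8 3.6
   vertex 2.2 0.0 0.2
  endloop
 endfacet
 facet normal 0.702 0.609 -0.369
  outer loop
   vertex 3.2 2.4 1.8
   vertex 3.0 3.6 3.4
   vertex 3.8 2.8 3.6
  endloop
 endfacet
 facet normal 0.175 -0.920 0.350
  outer loop
   vertex 1.8 0.0 0.4
   vertex 2.2 0.0 0.2
   vertex 0.8 0.8 3.0
  endloop
 endfacet
 facet normal -0.938 -0.081 -0.336
  outer loop
   vertex 1.8 0.0 0.4
   vertex 0.8 0.8 3.0
   vertex 1.2 2.8 1.4
  endloop
 endfacet
 facet normal 0.078 0.899 -0.430
  outer loop
   vertex 2.6 2.2 0.4
   vertex 1.2 2.8 1.4
   vertex 3.0 3.6 3.4
  endloop
 endfacet
 facet normal 0.683 0.623 -0.382
  outer loop
   vertex 2.6 2.2 0.4
   vertex 3.0 3.6 3.4
   vertex 3.2 2.4 1.8
  endloop
 endfacet
 facet normal 0.918 -0.133 -0.374
  outer loop
   vertex 2.6 2.2 0.4
   vertex 3.2 2.4 1.8
   vertex 2.2 0.0 0.2
  endloop
 endfacet
 facet normal -0.441 0.161 -0.883
  outer loop
   vertex 2.6 2.2 0.4
   vertex 2.2 0.0 0.2
   vertex 1.8 0.0 0.4
  endloop
 endfacet
 facet normal -0.516 0.188 -0.836
  outer loop
   vertex 2.6 2.2 0.4
   vertex 1.8 0.0 0.4
   vertex 1.2 2.8 1.4
  endloop
 endfacet
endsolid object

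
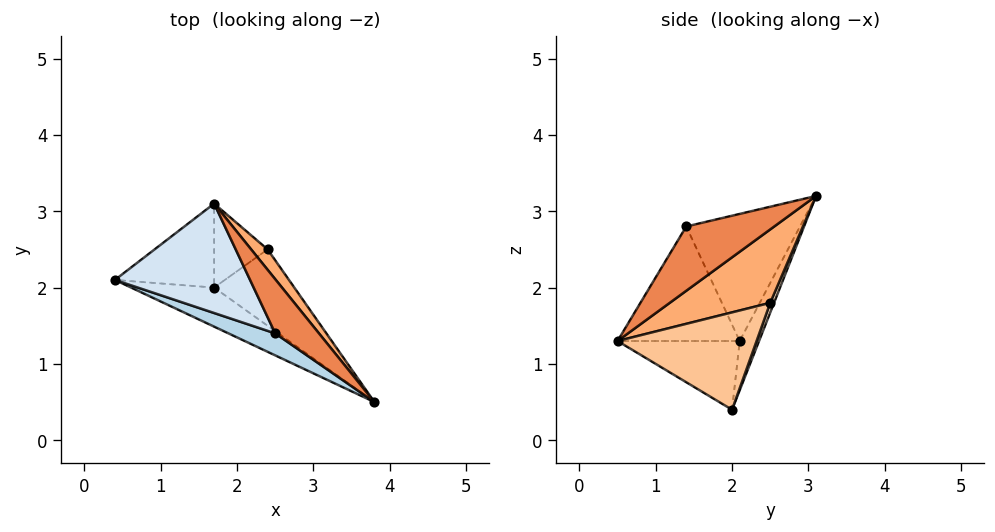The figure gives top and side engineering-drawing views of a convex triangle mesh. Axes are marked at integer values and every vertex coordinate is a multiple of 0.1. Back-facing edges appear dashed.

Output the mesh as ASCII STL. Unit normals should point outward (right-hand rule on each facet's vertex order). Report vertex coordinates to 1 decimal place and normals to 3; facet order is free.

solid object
 facet normal -0.379 -0.805 -0.458
  outer loop
   vertex 1.7 2.0 0.4
   vertex 3.8 0.5 1.3
   vertex 0.4 2.1 1.3
  endloop
 endfacet
 facet normal -0.179 0.916 -0.360
  outer loop
   vertex 1.7 2.0 0.4
   vertex 0.4 2.1 1.3
   vertex 1.7 3.1 3.2
  endloop
 endfacet
 facet normal -0.420 -0.891 0.171
  outer loop
   vertex 2.5 1.4 2.8
   vertex 0.4 2.1 1.3
   vertex 3.8 0.5 1.3
  endloop
 endfacet
 facet normal -0.614 -0.443 0.653
  outer loop
   vertex 2.5 1.4 2.8
   vertex 1.7 3.1 3.2
   vertex 0.4 2.1 1.3
  endloop
 endfacet
 facet normal 0.801 0.249 0.545
  outer loop
   vertex 2.5 1.4 2.8
   vertex 3.8 0.5 1.3
   vertex 1.7 3.1 3.2
  endloop
 endfacet
 facet normal 0.826 0.532 0.185
  outer loop
   vertex 2.4 2.5 1.8
   vertex 1.7 3.1 3.2
   vertex 3.8 0.5 1.3
  endloop
 endfacet
 facet normal 0.633 0.573 -0.521
  outer loop
   vertex 2.4 2.5 1.8
   vertex 3.8 0.5 1.3
   vertex 1.7 2.0 0.4
  endloop
 endfacet
 facet normal 0.066 0.929 -0.365
  outer loop
   vertex 2.4 2.5 1.8
   vertex 1.7 2.0 0.4
   vertex 1.7 3.1 3.2
  endloop
 endfacet
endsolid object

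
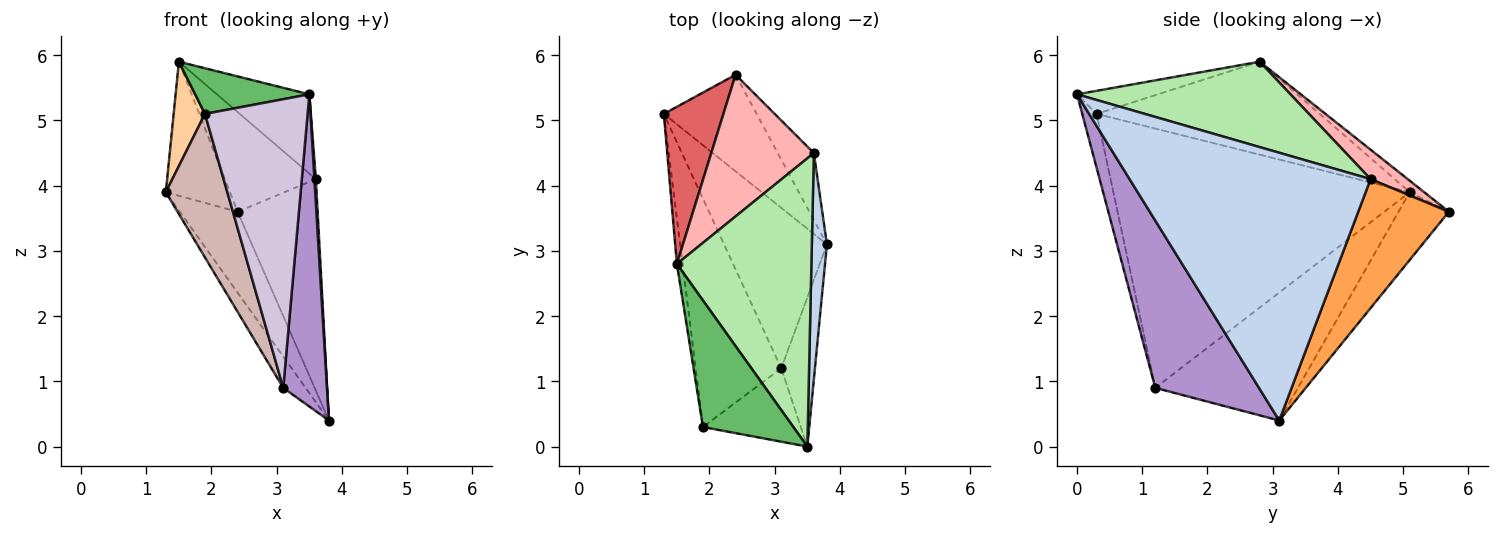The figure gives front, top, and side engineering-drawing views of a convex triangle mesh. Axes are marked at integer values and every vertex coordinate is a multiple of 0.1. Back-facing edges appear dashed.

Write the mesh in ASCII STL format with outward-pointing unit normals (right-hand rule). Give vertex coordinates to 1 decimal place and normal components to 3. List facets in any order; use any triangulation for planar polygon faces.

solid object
 facet normal -0.488 0.560 -0.669
  outer loop
   vertex 2.4 5.7 3.6
   vertex 3.8 3.1 0.4
   vertex 1.3 5.1 3.9
  endloop
 endfacet
 facet normal 0.998 -0.006 0.056
  outer loop
   vertex 3.6 4.5 4.1
   vertex 3.5 0.0 5.4
   vertex 3.8 3.1 0.4
  endloop
 endfacet
 facet normal 0.734 0.648 -0.205
  outer loop
   vertex 3.6 4.5 4.1
   vertex 3.8 3.1 0.4
   vertex 2.4 5.7 3.6
  endloop
 endfacet
 facet normal -0.988 -0.139 -0.061
  outer loop
   vertex 1.5 2.8 5.9
   vertex 1.3 5.1 3.9
   vertex 1.9 0.3 5.1
  endloop
 endfacet
 facet normal -0.233 -0.330 0.915
  outer loop
   vertex 1.5 2.8 5.9
   vertex 1.9 0.3 5.1
   vertex 3.5 0.0 5.4
  endloop
 endfacet
 facet normal 0.522 0.226 0.822
  outer loop
   vertex 1.5 2.8 5.9
   vertex 3.5 0.0 5.4
   vertex 3.6 4.5 4.1
  endloop
 endfacet
 facet normal -0.145 0.642 0.753
  outer loop
   vertex 1.5 2.8 5.9
   vertex 2.4 5.7 3.6
   vertex 1.3 5.1 3.9
  endloop
 endfacet
 facet normal 0.229 0.560 0.796
  outer loop
   vertex 1.5 2.8 5.9
   vertex 3.6 4.5 4.1
   vertex 2.4 5.7 3.6
  endloop
 endfacet
 facet normal 0.906 -0.382 -0.182
  outer loop
   vertex 3.1 1.2 0.9
   vertex 3.8 3.1 0.4
   vertex 3.5 0.0 5.4
  endloop
 endfacet
 facet normal -0.134 -0.960 -0.244
  outer loop
   vertex 3.1 1.2 0.9
   vertex 3.5 0.0 5.4
   vertex 1.9 0.3 5.1
  endloop
 endfacet
 facet normal -0.774 0.121 -0.622
  outer loop
   vertex 3.1 1.2 0.9
   vertex 1.3 5.1 3.9
   vertex 3.8 3.1 0.4
  endloop
 endfacet
 facet normal -0.932 -0.193 -0.308
  outer loop
   vertex 3.1 1.2 0.9
   vertex 1.9 0.3 5.1
   vertex 1.3 5.1 3.9
  endloop
 endfacet
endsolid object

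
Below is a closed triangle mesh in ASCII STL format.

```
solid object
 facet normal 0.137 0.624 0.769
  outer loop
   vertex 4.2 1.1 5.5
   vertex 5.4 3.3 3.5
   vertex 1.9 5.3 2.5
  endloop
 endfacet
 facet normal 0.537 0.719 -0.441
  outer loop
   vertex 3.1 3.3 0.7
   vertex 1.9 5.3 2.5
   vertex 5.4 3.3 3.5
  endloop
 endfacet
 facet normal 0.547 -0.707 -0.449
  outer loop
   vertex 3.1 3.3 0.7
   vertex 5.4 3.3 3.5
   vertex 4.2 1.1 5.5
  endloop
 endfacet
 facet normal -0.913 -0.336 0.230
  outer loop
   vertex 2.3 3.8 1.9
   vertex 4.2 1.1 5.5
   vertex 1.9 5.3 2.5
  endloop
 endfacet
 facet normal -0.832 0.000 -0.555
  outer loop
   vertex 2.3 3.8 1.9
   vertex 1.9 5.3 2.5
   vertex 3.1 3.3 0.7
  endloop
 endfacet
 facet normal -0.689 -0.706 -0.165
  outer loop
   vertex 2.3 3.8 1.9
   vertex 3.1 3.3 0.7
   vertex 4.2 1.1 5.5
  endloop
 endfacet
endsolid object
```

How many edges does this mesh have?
9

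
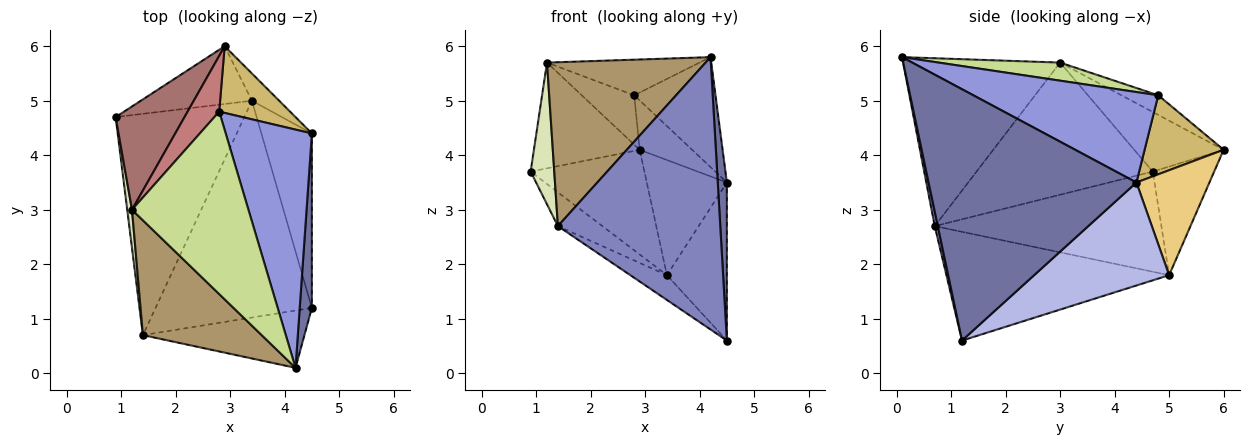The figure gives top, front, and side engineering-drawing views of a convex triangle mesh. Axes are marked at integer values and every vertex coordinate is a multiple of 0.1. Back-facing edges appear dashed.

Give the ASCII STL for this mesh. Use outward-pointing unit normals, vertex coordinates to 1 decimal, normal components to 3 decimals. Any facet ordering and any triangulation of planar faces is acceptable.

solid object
 facet normal 0.998 -0.044 0.048
  outer loop
   vertex 4.5 1.2 0.6
   vertex 4.5 4.4 3.5
   vertex 4.2 0.1 5.8
  endloop
 endfacet
 facet normal 0.018 -0.978 -0.206
  outer loop
   vertex 1.4 0.7 2.7
   vertex 4.5 1.2 0.6
   vertex 4.2 0.1 5.8
  endloop
 endfacet
 facet normal 0.690 0.303 0.657
  outer loop
   vertex 2.8 4.8 5.1
   vertex 4.2 0.1 5.8
   vertex 4.5 4.4 3.5
  endloop
 endfacet
 facet normal 0.834 0.371 -0.409
  outer loop
   vertex 3.4 5.0 1.8
   vertex 4.5 4.4 3.5
   vertex 4.5 1.2 0.6
  endloop
 endfacet
 facet normal -0.610 0.120 -0.783
  outer loop
   vertex 3.4 5.0 1.8
   vertex 1.4 0.7 2.7
   vertex 0.9 4.7 3.7
  endloop
 endfacet
 facet normal -0.569 0.093 -0.817
  outer loop
   vertex 3.4 5.0 1.8
   vertex 4.5 1.2 0.6
   vertex 1.4 0.7 2.7
  endloop
 endfacet
 facet normal 0.151 0.189 0.970
  outer loop
   vertex 1.2 3.0 5.7
   vertex 4.2 0.1 5.8
   vertex 2.8 4.8 5.1
  endloop
 endfacet
 facet normal -0.991 -0.133 0.036
  outer loop
   vertex 1.2 3.0 5.7
   vertex 0.9 4.7 3.7
   vertex 1.4 0.7 2.7
  endloop
 endfacet
 facet normal -0.630 -0.636 0.446
  outer loop
   vertex 1.2 3.0 5.7
   vertex 1.4 0.7 2.7
   vertex 4.2 0.1 5.8
  endloop
 endfacet
 facet normal 0.667 0.443 0.598
  outer loop
   vertex 2.9 6.0 4.1
   vertex 2.8 4.8 5.1
   vertex 4.5 4.4 3.5
  endloop
 endfacet
 facet normal 0.663 0.728 -0.172
  outer loop
   vertex 2.9 6.0 4.1
   vertex 4.5 4.4 3.5
   vertex 3.4 5.0 1.8
  endloop
 endfacet
 facet normal -0.427 0.792 -0.437
  outer loop
   vertex 2.9 6.0 4.1
   vertex 3.4 5.0 1.8
   vertex 0.9 4.7 3.7
  endloop
 endfacet
 facet normal -0.517 0.612 0.598
  outer loop
   vertex 2.9 6.0 4.1
   vertex 0.9 4.7 3.7
   vertex 1.2 3.0 5.7
  endloop
 endfacet
 facet normal -0.421 0.601 0.679
  outer loop
   vertex 2.9 6.0 4.1
   vertex 1.2 3.0 5.7
   vertex 2.8 4.8 5.1
  endloop
 endfacet
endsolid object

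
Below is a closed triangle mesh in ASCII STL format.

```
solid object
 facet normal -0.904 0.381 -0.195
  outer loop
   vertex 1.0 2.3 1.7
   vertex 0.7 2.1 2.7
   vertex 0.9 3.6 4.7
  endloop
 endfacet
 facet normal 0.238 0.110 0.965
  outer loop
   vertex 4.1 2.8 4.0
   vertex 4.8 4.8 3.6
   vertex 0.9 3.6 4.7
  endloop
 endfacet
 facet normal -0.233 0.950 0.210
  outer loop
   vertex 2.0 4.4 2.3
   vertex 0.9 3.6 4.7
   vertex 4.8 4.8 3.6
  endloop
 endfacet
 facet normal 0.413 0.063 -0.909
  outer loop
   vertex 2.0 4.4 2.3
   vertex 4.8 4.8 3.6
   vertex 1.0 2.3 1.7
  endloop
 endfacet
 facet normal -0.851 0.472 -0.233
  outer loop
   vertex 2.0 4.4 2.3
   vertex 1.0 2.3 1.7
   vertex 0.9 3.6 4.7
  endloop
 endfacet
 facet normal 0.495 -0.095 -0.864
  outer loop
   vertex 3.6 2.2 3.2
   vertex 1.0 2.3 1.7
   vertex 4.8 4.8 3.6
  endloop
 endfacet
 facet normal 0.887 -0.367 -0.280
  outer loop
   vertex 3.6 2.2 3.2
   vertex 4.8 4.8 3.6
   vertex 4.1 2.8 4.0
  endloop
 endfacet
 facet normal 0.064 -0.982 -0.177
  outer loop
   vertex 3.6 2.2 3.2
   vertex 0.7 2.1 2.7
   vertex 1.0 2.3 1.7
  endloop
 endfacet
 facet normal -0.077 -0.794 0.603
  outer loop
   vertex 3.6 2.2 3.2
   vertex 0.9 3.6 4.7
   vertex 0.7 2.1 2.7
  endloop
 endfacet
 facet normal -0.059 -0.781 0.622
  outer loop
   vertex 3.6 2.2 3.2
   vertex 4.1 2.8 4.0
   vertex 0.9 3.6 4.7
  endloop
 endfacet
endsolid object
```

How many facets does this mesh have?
10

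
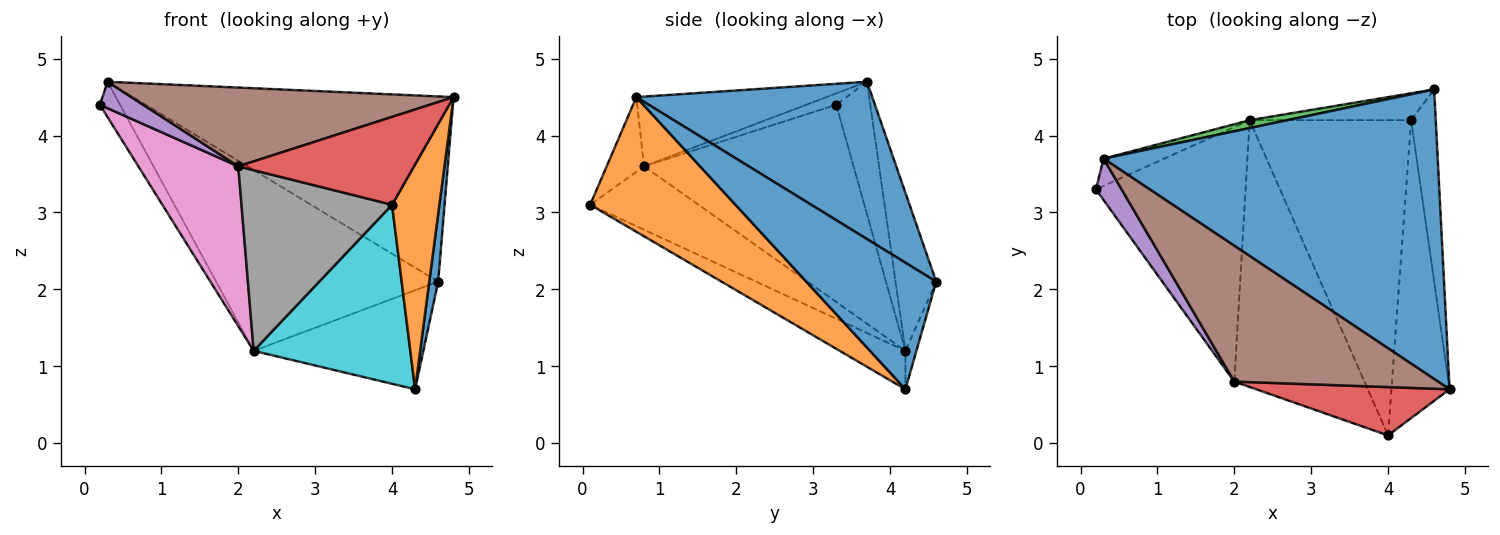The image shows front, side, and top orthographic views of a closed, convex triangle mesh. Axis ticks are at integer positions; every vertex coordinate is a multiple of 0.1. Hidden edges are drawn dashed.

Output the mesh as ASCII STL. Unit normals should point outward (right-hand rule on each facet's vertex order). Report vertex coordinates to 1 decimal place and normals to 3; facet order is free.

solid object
 facet normal 0.369 0.501 0.783
  outer loop
   vertex 0.3 3.7 4.7
   vertex 4.8 0.7 4.5
   vertex 4.6 4.6 2.1
  endloop
 endfacet
 facet normal -0.800 0.475 -0.366
  outer loop
   vertex 0.3 3.7 4.7
   vertex 2.2 4.2 1.2
   vertex 0.2 3.3 4.4
  endloop
 endfacet
 facet normal -0.180 0.983 0.043
  outer loop
   vertex 0.3 3.7 4.7
   vertex 4.6 4.6 2.1
   vertex 2.2 4.2 1.2
  endloop
 endfacet
 facet normal -0.183 -0.861 0.474
  outer loop
   vertex 2.0 0.8 3.6
   vertex 4.0 0.1 3.1
   vertex 4.8 0.7 4.5
  endloop
 endfacet
 facet normal -0.350 -0.505 0.789
  outer loop
   vertex 2.0 0.8 3.6
   vertex 0.3 3.7 4.7
   vertex 0.2 3.3 4.4
  endloop
 endfacet
 facet normal -0.284 -0.481 0.830
  outer loop
   vertex 2.0 0.8 3.6
   vertex 4.8 0.7 4.5
   vertex 0.3 3.7 4.7
  endloop
 endfacet
 facet normal -0.745 -0.355 -0.565
  outer loop
   vertex 2.0 0.8 3.6
   vertex 0.2 3.3 4.4
   vertex 2.2 4.2 1.2
  endloop
 endfacet
 facet normal -0.374 -0.520 -0.768
  outer loop
   vertex 2.0 0.8 3.6
   vertex 2.2 4.2 1.2
   vertex 4.0 0.1 3.1
  endloop
 endfacet
 facet normal -0.062 0.963 -0.262
  outer loop
   vertex 4.3 4.2 0.7
   vertex 2.2 4.2 1.2
   vertex 4.6 4.6 2.1
  endloop
 endfacet
 facet normal -0.203 -0.484 -0.851
  outer loop
   vertex 4.3 4.2 0.7
   vertex 4.0 0.1 3.1
   vertex 2.2 4.2 1.2
  endloop
 endfacet
 facet normal 0.979 -0.067 -0.191
  outer loop
   vertex 4.3 4.2 0.7
   vertex 4.6 4.6 2.1
   vertex 4.8 0.7 4.5
  endloop
 endfacet
 facet normal 0.880 -0.287 -0.380
  outer loop
   vertex 4.3 4.2 0.7
   vertex 4.8 0.7 4.5
   vertex 4.0 0.1 3.1
  endloop
 endfacet
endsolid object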